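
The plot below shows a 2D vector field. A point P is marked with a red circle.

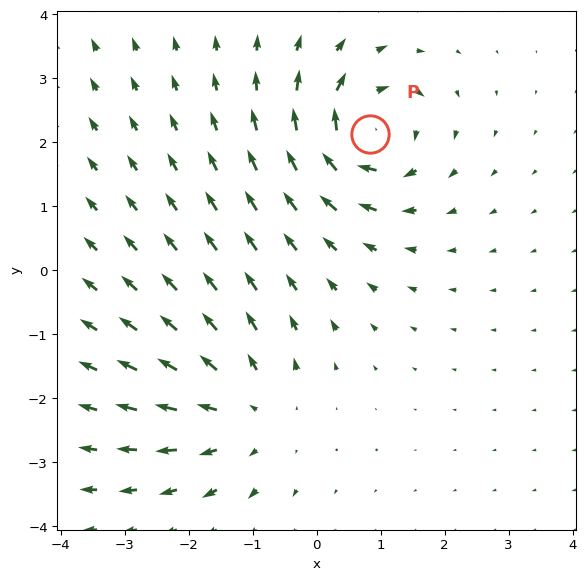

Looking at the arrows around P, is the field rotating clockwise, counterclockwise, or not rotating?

Near P at (0.8, 2.1) the arrows circulate clockwise. The curl (z-component) there is about -6; negative curl means clockwise rotation.

clockwise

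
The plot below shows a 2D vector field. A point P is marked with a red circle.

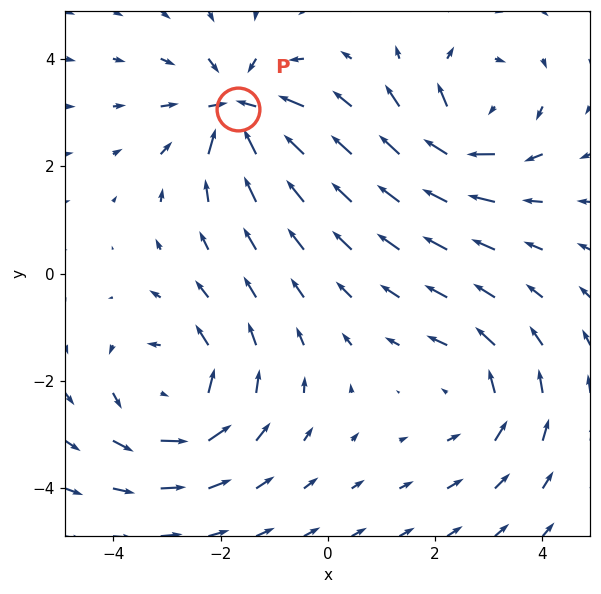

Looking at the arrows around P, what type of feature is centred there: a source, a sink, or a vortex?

sink

At P (-1.7, 3.1) the arrows converge inward. Divergence about -6, curl ≈0 — negative divergence with near-zero curl is a sink.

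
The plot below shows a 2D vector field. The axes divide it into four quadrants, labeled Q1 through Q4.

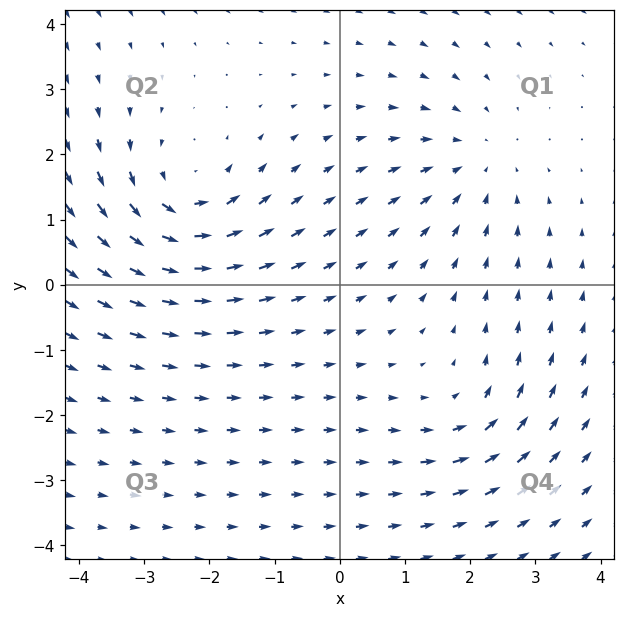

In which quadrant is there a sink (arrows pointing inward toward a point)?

Q1

The sink sits at approximately (2.1, 1.9), which lies in quadrant Q1. The divergence there is about -3, negative as expected for a sink.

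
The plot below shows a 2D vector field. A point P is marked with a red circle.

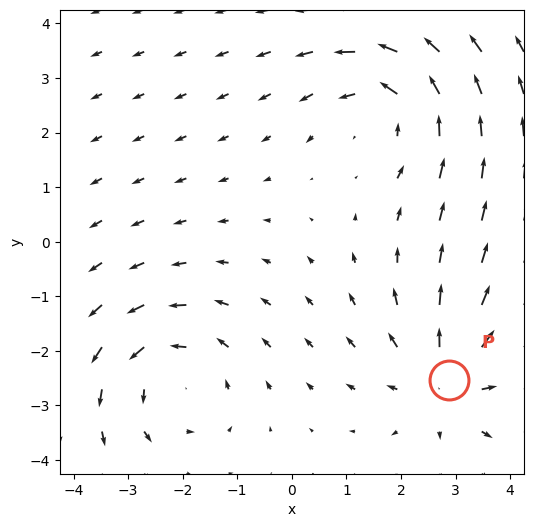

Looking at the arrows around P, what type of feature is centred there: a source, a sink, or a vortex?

source

At P (2.9, -2.5) the arrows spread outward. Divergence about +4, curl ≈0 — positive divergence with near-zero curl is a source.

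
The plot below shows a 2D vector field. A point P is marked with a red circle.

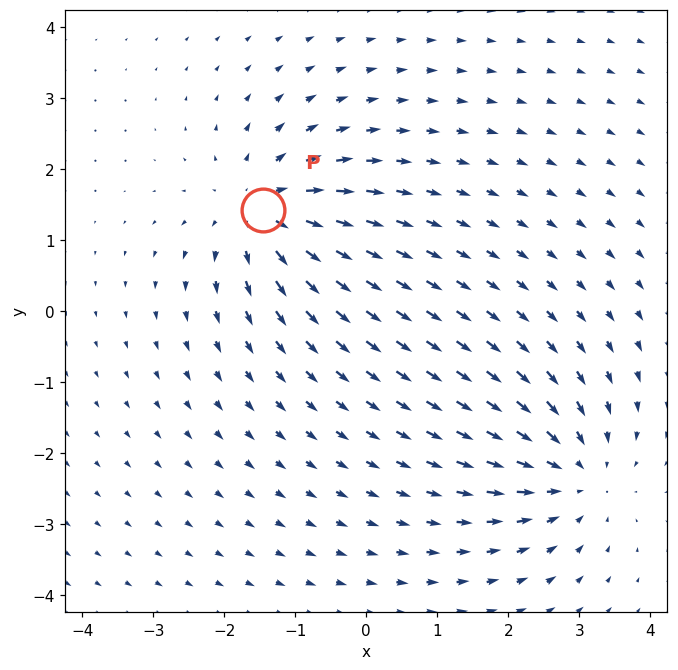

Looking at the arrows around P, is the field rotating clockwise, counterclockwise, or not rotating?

Near P at (-1.5, 1.4) the arrows show no circulation. The curl there is ≈0.

not rotating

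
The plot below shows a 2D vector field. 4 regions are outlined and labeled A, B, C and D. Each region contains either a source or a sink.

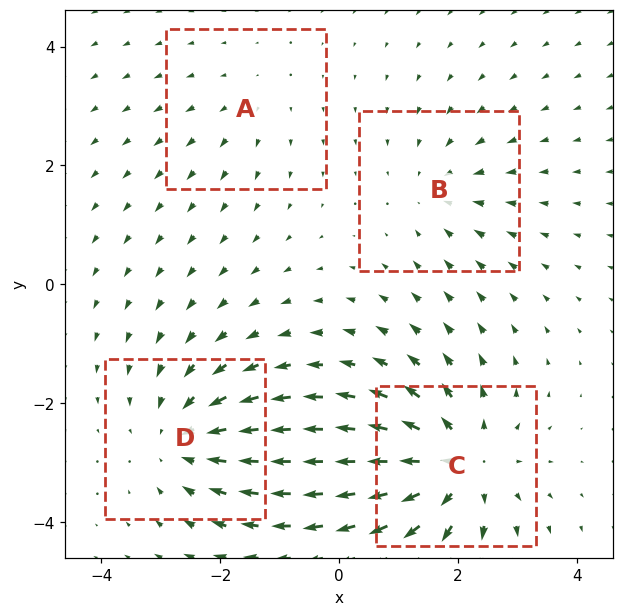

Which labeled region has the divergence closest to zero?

Divergence at each region's feature centre — A: about +2, B: about -3, C: about +6, D: about -5. Region A is closest to zero.

A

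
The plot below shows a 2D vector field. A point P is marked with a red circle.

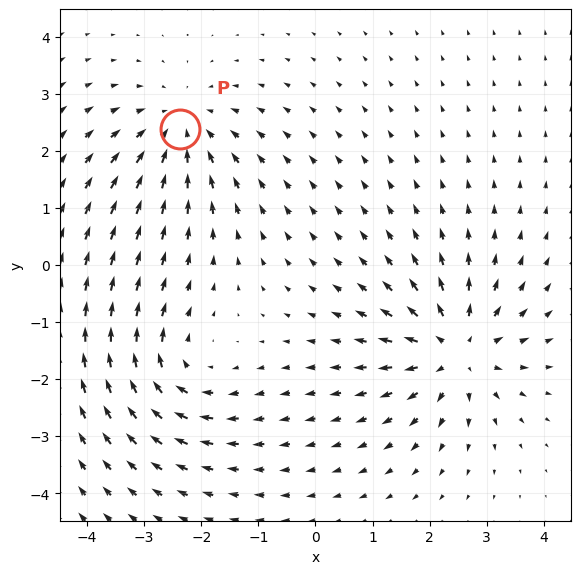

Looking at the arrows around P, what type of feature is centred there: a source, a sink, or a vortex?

sink

At P (-2.4, 2.4) the arrows converge inward. Divergence about -3, curl ≈0 — negative divergence with near-zero curl is a sink.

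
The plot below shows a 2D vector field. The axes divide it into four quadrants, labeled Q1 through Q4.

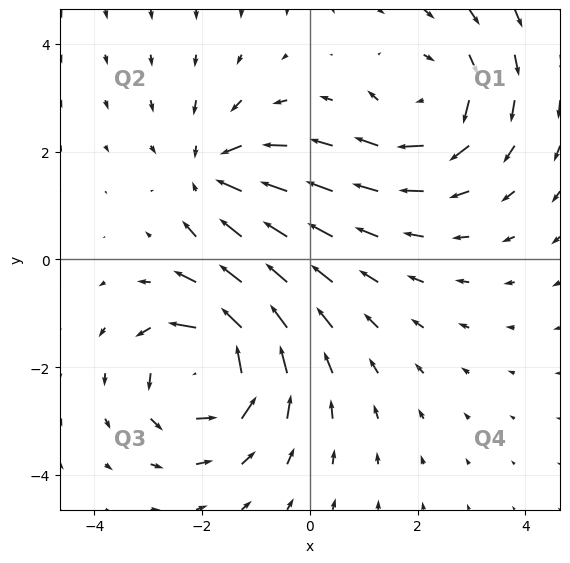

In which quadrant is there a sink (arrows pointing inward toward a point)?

The sink sits at approximately (-1.8, 1.6), which lies in quadrant Q2. The divergence there is about -3, negative as expected for a sink.

Q2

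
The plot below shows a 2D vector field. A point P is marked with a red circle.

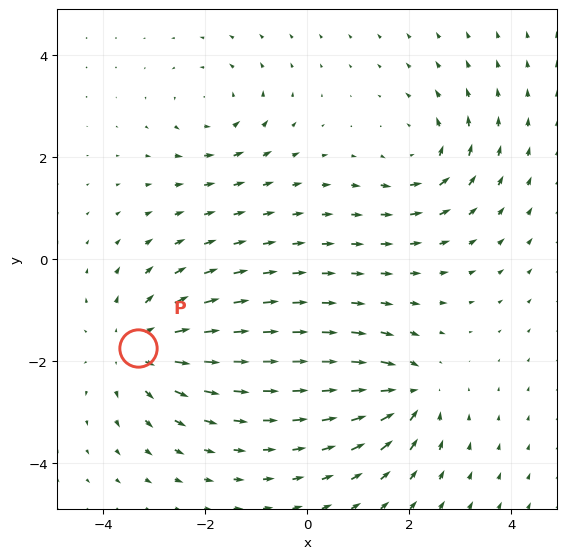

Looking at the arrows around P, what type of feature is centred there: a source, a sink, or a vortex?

source

At P (-3.3, -1.8) the arrows spread outward. Divergence about +4, curl ≈0 — positive divergence with near-zero curl is a source.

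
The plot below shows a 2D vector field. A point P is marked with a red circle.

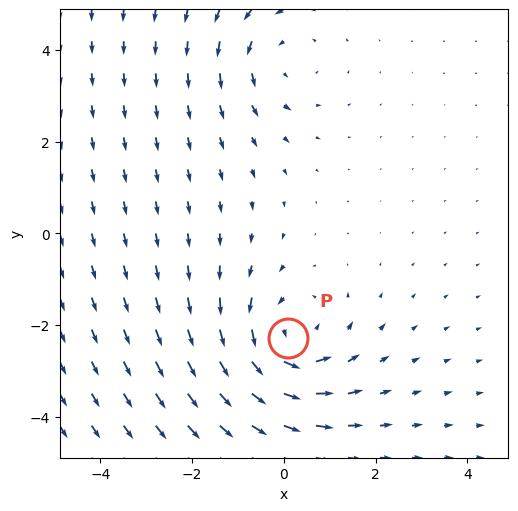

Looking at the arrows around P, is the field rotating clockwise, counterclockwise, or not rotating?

Near P at (0.1, -2.3) the arrows circulate counterclockwise. The curl (z-component) there is about +4; positive curl means counterclockwise rotation.

counterclockwise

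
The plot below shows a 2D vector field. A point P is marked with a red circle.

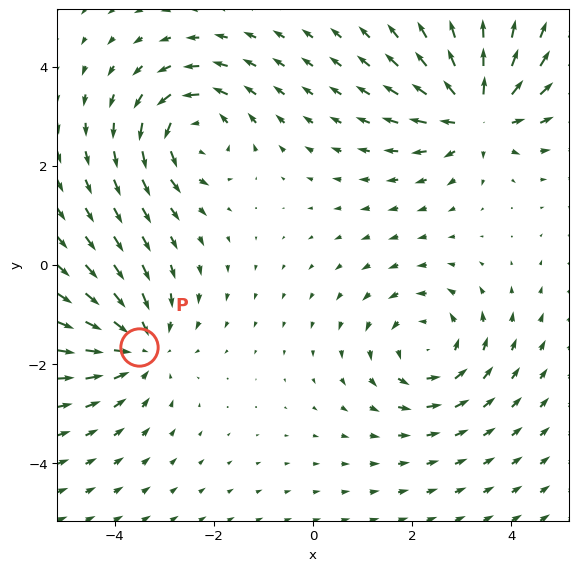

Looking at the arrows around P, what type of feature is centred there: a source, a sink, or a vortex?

sink

At P (-3.5, -1.7) the arrows converge inward. Divergence about -4, curl ≈0 — negative divergence with near-zero curl is a sink.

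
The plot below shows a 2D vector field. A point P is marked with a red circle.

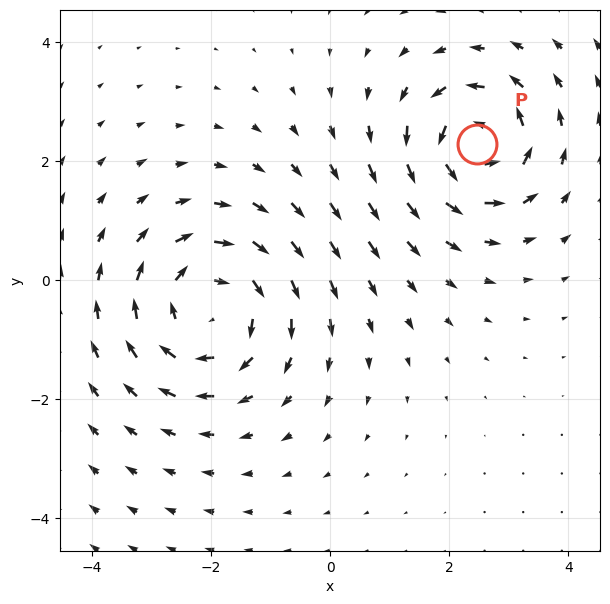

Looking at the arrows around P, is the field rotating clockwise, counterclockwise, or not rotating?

Near P at (2.5, 2.3) the arrows circulate counterclockwise. The curl (z-component) there is about +5; positive curl means counterclockwise rotation.

counterclockwise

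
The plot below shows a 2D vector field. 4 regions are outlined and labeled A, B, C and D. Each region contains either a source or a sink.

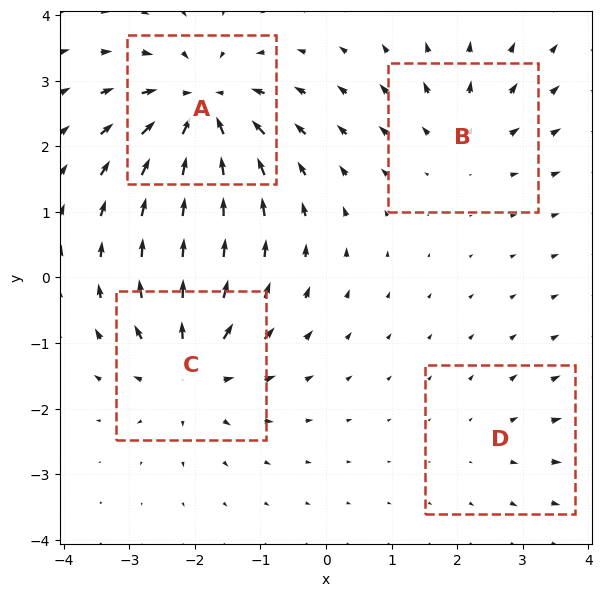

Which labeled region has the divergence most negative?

A

Divergence at each region's feature centre — A: about -8, B: about +4, C: about +6, D: about +2. Region A is most negative.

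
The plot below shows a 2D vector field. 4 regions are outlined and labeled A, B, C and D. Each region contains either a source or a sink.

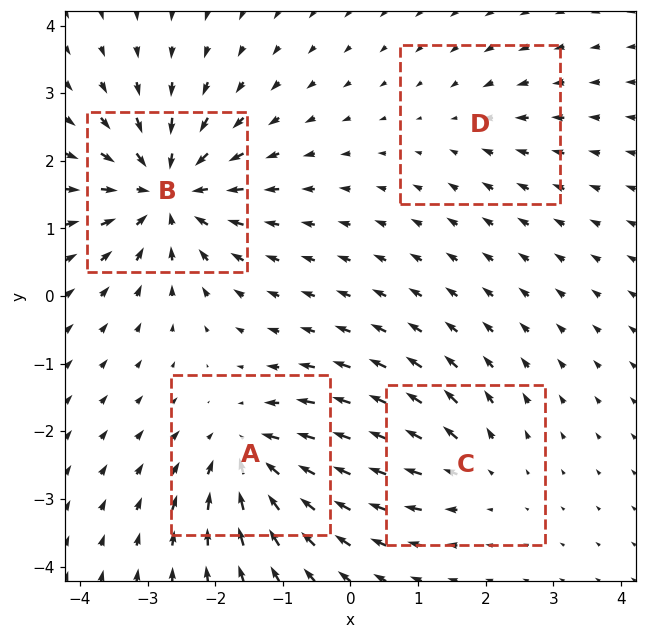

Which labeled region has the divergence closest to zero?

D

Divergence at each region's feature centre — A: about -6, B: about -8, C: about +4, D: about -2. Region D is closest to zero.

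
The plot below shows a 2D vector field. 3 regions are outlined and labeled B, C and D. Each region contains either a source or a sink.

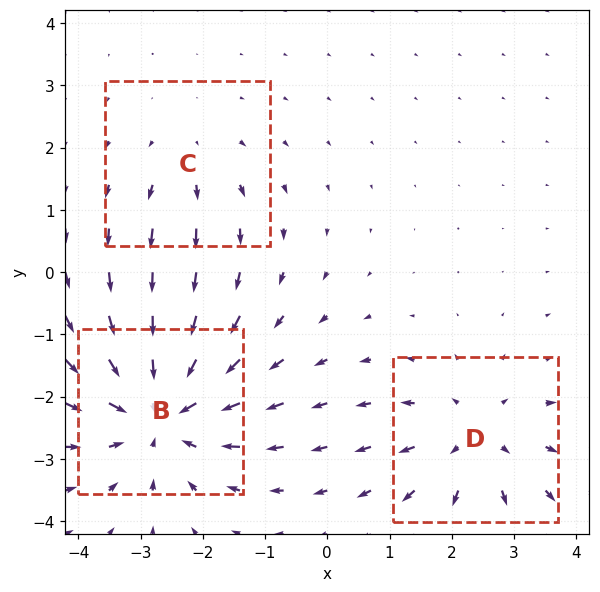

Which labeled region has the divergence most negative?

B

Divergence at each region's feature centre — B: about -4, C: about +2, D: about +3. Region B is most negative.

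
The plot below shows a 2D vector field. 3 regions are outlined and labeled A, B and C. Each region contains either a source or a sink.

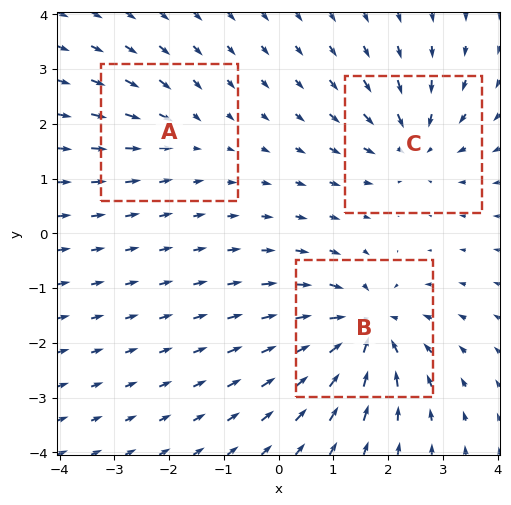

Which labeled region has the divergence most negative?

Divergence at each region's feature centre — A: about -2, B: about -6, C: about -4. Region B is most negative.

B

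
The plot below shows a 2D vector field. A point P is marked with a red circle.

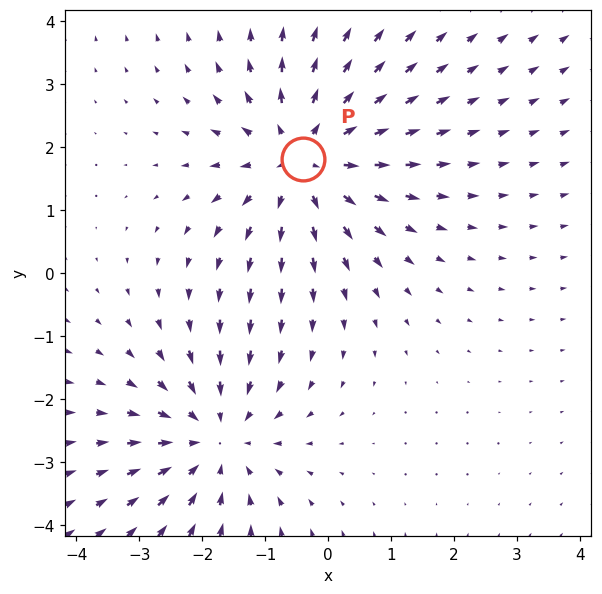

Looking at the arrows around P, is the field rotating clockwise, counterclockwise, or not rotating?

not rotating

Near P at (-0.4, 1.8) the arrows show no circulation. The curl there is ≈0.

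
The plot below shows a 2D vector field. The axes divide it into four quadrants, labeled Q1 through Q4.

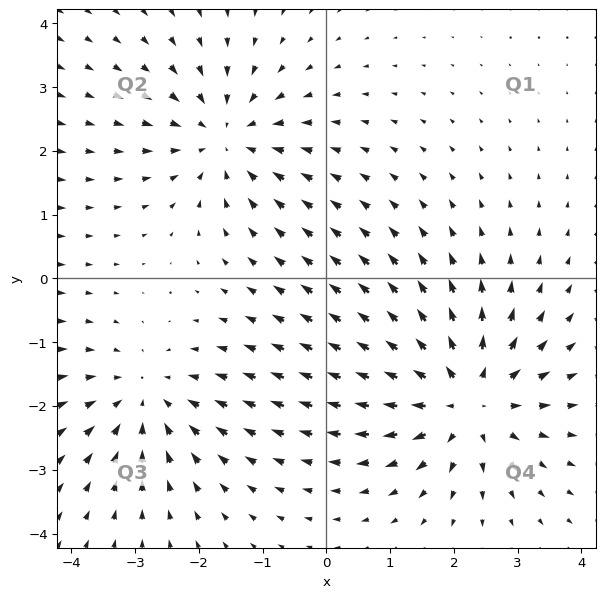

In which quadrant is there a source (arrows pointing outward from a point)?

The source sits at approximately (2.2, -1.9), which lies in quadrant Q4. The divergence there is about +4, positive as expected for a source.

Q4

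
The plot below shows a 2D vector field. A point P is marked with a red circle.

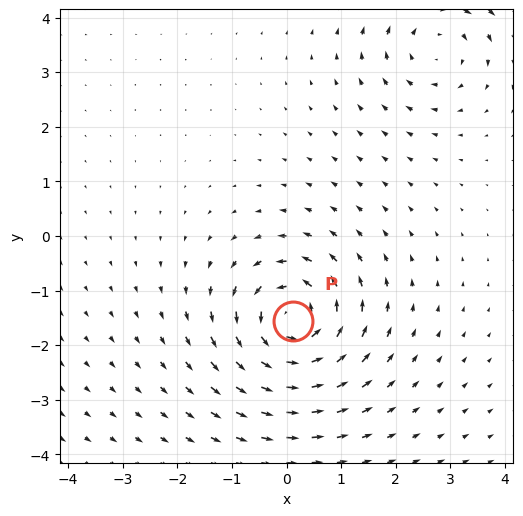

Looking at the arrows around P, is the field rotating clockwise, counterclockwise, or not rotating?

counterclockwise

Near P at (0.1, -1.5) the arrows circulate counterclockwise. The curl (z-component) there is about +5; positive curl means counterclockwise rotation.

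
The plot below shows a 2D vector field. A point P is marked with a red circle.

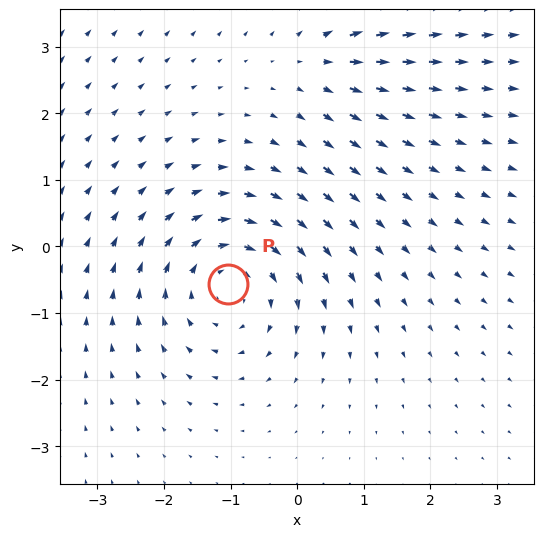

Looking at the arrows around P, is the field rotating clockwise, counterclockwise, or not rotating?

clockwise

Near P at (-1.0, -0.6) the arrows circulate clockwise. The curl (z-component) there is about -4; negative curl means clockwise rotation.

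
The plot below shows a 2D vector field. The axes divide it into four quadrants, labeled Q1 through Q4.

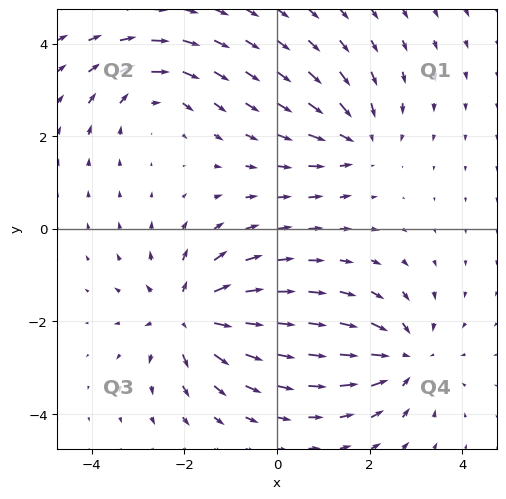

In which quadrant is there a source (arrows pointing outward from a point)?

Q3

The source sits at approximately (-1.9, -1.9), which lies in quadrant Q3. The divergence there is about +5, positive as expected for a source.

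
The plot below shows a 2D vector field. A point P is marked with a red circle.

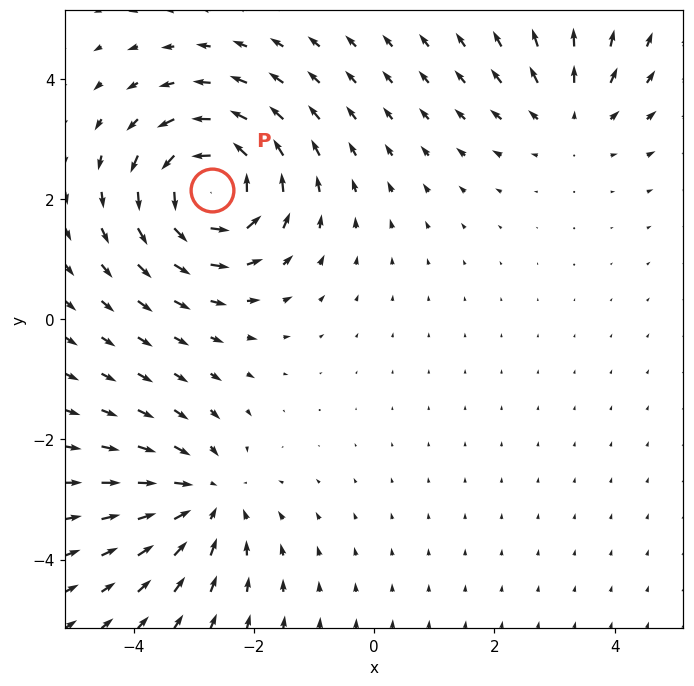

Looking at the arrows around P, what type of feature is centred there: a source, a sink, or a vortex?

At P (-2.7, 2.2) the arrows circulate counterclockwise. Divergence ≈0, curl about +6 — near-zero divergence with nonzero curl is a vortex.

vortex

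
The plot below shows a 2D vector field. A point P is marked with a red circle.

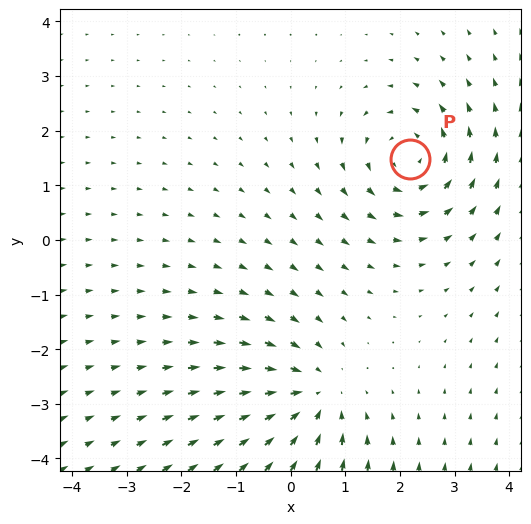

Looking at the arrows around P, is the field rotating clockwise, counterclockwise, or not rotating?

Near P at (2.2, 1.5) the arrows circulate counterclockwise. The curl (z-component) there is about +4; positive curl means counterclockwise rotation.

counterclockwise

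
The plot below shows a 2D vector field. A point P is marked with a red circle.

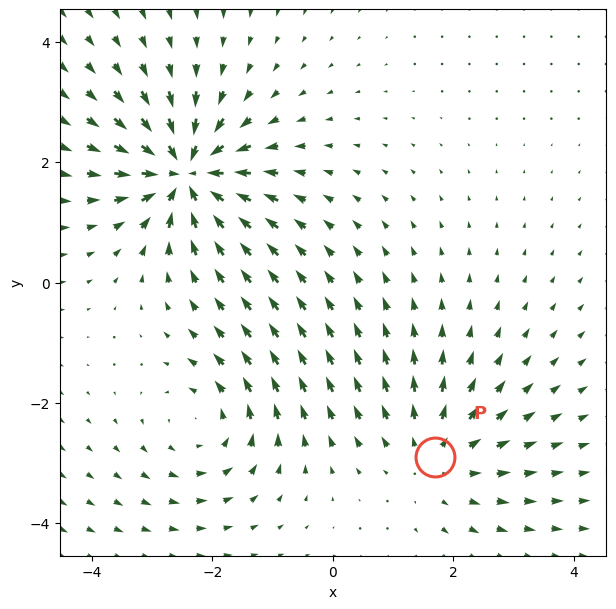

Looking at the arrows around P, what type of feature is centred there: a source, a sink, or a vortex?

source

At P (1.7, -2.9) the arrows spread outward. Divergence about +3, curl ≈0 — positive divergence with near-zero curl is a source.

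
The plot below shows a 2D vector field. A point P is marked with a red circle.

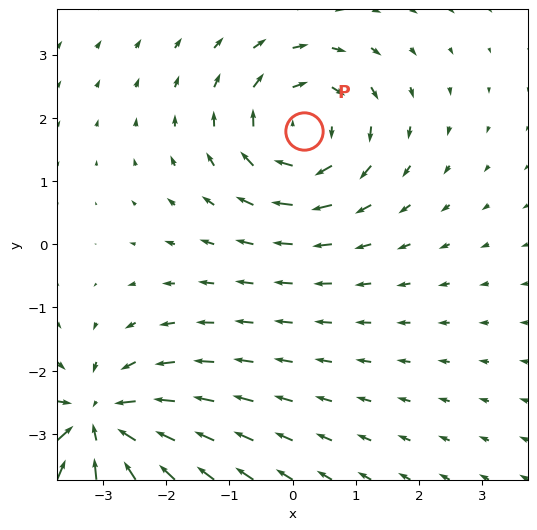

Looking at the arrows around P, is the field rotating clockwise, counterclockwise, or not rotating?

Near P at (0.2, 1.8) the arrows circulate clockwise. The curl (z-component) there is about -4; negative curl means clockwise rotation.

clockwise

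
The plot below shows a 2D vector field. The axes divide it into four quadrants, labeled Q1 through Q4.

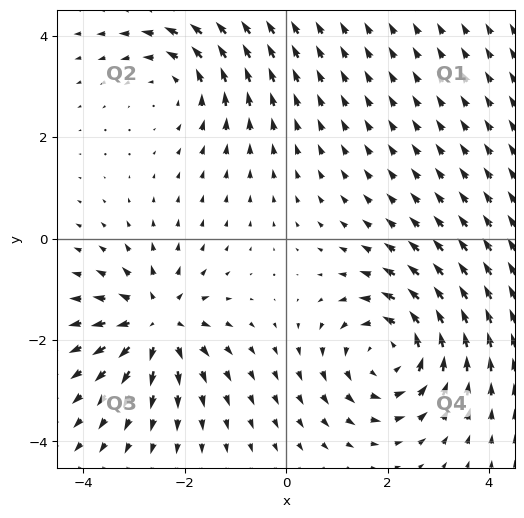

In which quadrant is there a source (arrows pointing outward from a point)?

The source sits at approximately (-2.6, -1.6), which lies in quadrant Q3. The divergence there is about +3, positive as expected for a source.

Q3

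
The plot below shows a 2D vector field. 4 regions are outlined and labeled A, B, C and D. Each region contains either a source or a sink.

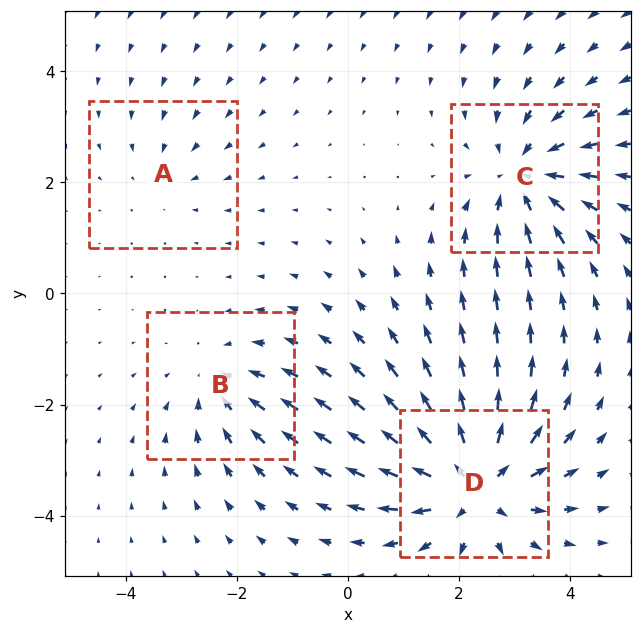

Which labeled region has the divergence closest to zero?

A

Divergence at each region's feature centre — A: about -2, B: about -3, C: about -5, D: about +6. Region A is closest to zero.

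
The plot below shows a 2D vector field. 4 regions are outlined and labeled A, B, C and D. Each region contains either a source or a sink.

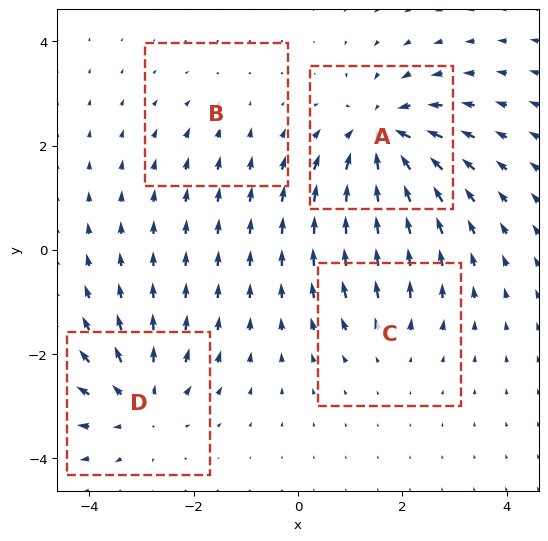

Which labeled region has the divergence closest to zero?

Divergence at each region's feature centre — A: about -7, B: about -2, C: about +3, D: about +5. Region B is closest to zero.

B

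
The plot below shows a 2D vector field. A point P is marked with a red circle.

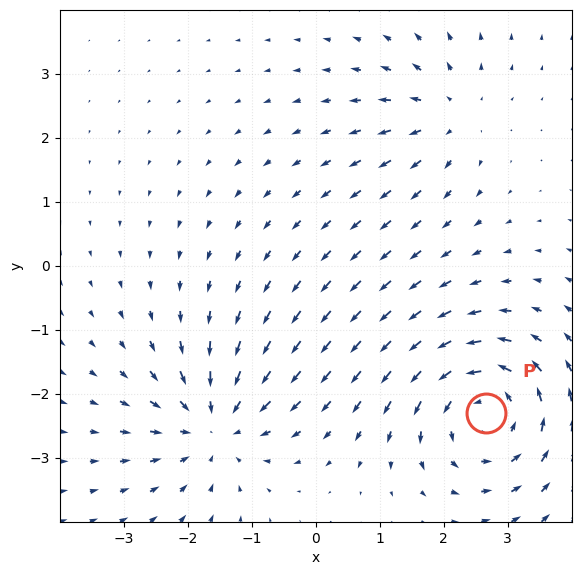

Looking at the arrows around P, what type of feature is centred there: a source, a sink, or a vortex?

vortex

At P (2.7, -2.3) the arrows circulate counterclockwise. Divergence ≈0, curl about +5 — near-zero divergence with nonzero curl is a vortex.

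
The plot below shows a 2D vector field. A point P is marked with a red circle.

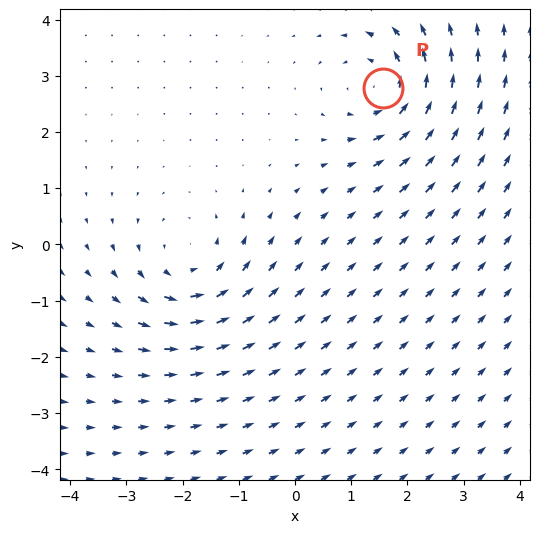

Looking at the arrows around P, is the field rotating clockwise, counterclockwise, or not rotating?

counterclockwise

Near P at (1.6, 2.8) the arrows circulate counterclockwise. The curl (z-component) there is about +5; positive curl means counterclockwise rotation.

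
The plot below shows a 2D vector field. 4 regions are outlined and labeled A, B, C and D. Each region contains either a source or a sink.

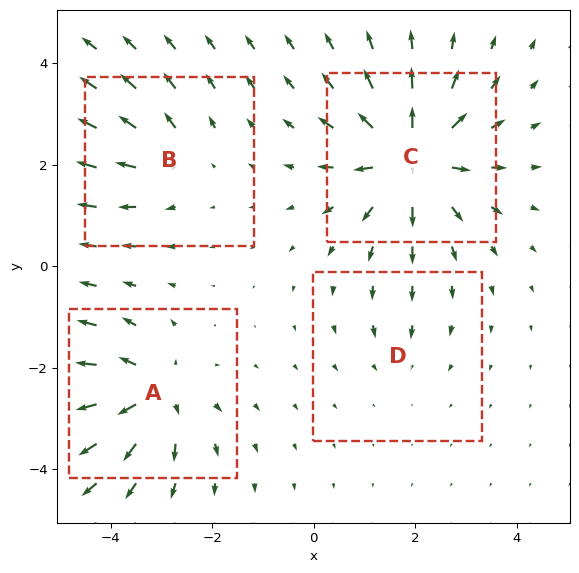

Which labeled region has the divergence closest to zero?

Divergence at each region's feature centre — A: about +6, B: about +4, C: about +8, D: about -2. Region D is closest to zero.

D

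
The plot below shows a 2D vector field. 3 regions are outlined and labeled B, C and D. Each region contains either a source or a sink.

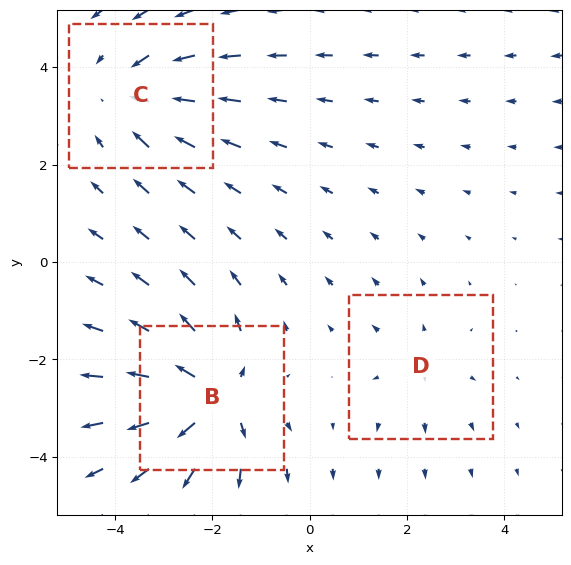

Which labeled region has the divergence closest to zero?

D

Divergence at each region's feature centre — B: about +6, C: about -4, D: about +2. Region D is closest to zero.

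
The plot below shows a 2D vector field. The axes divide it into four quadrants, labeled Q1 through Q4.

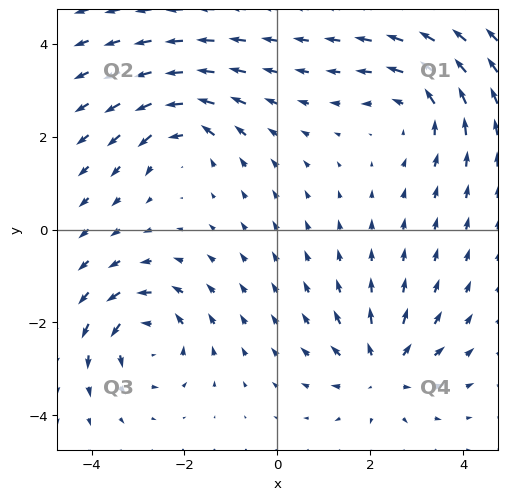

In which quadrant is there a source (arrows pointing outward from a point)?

The source sits at approximately (2.3, -3.0), which lies in quadrant Q4. The divergence there is about +6, positive as expected for a source.

Q4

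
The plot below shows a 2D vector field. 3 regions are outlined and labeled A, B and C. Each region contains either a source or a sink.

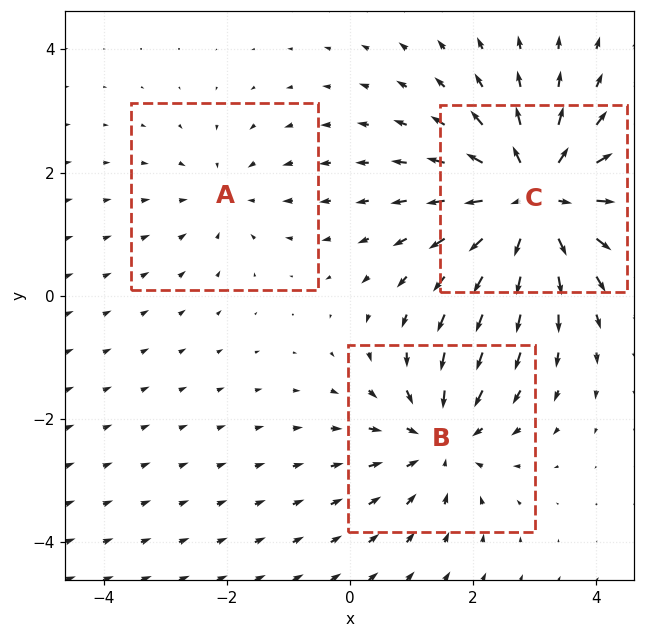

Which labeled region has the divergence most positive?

C

Divergence at each region's feature centre — A: about -2, B: about -3, C: about +5. Region C is most positive.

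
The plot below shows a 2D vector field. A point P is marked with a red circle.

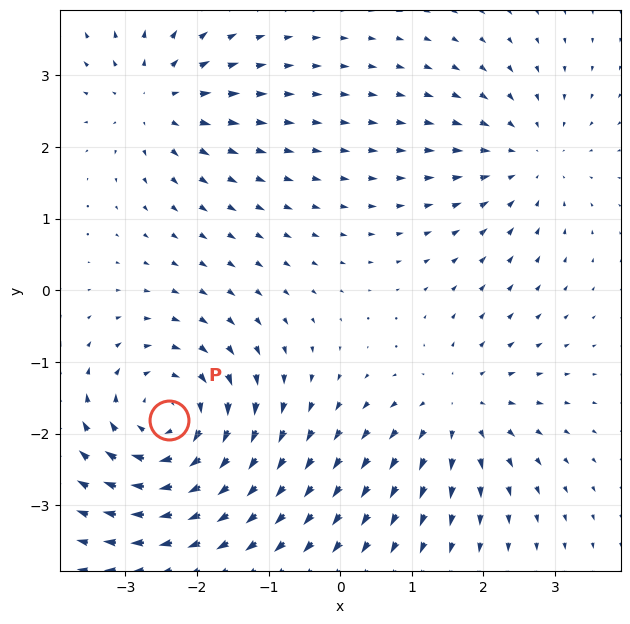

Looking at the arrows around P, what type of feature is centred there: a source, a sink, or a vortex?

At P (-2.4, -1.8) the arrows circulate clockwise. Divergence ≈0, curl about -5 — near-zero divergence with nonzero curl is a vortex.

vortex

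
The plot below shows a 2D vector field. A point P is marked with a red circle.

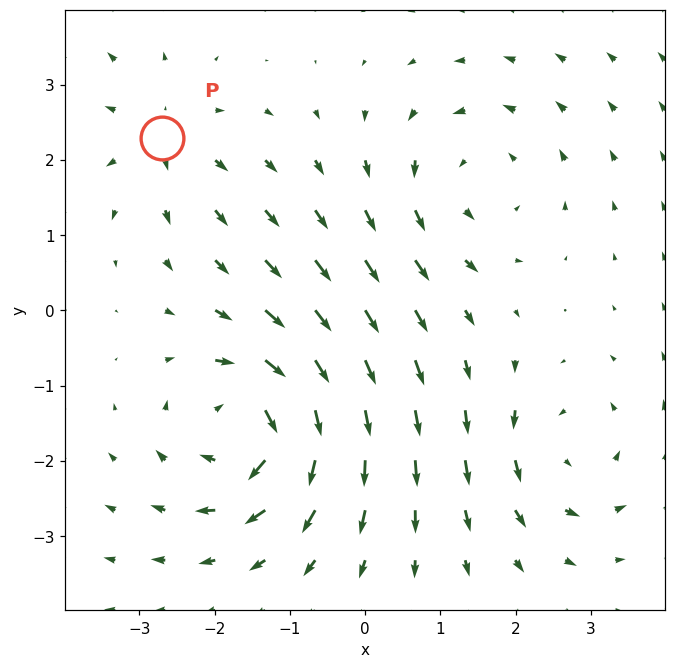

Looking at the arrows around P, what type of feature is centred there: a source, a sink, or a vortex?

At P (-2.7, 2.3) the arrows spread outward. Divergence about +3, curl ≈0 — positive divergence with near-zero curl is a source.

source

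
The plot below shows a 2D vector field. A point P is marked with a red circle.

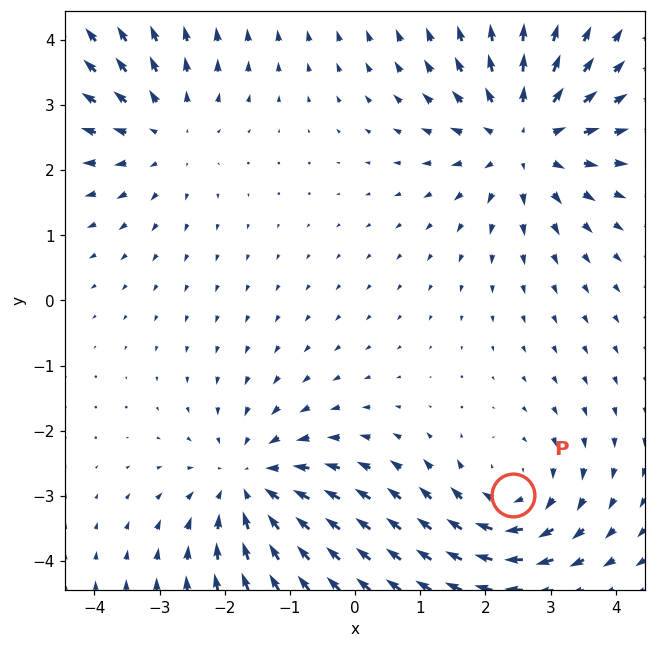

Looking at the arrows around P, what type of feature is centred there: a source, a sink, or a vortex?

At P (2.4, -3.0) the arrows circulate clockwise. Divergence ≈0, curl about -4 — near-zero divergence with nonzero curl is a vortex.

vortex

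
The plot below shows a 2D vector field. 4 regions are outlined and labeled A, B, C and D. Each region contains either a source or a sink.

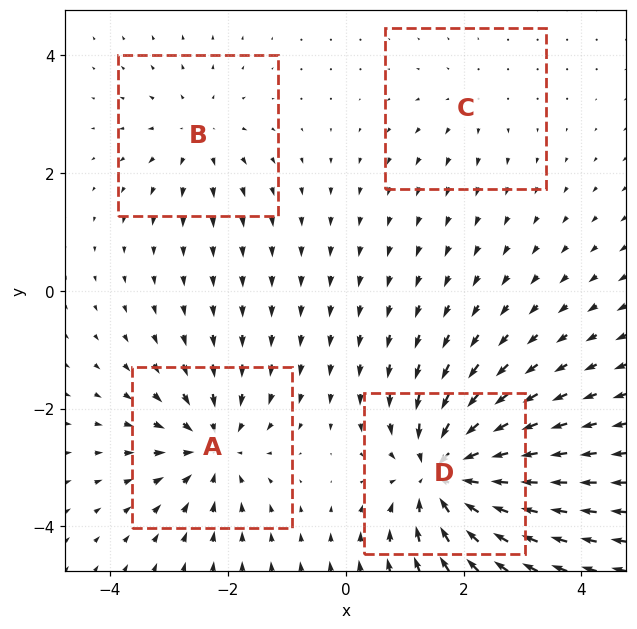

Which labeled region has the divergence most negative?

Divergence at each region's feature centre — A: about -6, B: about +4, C: about +2, D: about -9. Region D is most negative.

D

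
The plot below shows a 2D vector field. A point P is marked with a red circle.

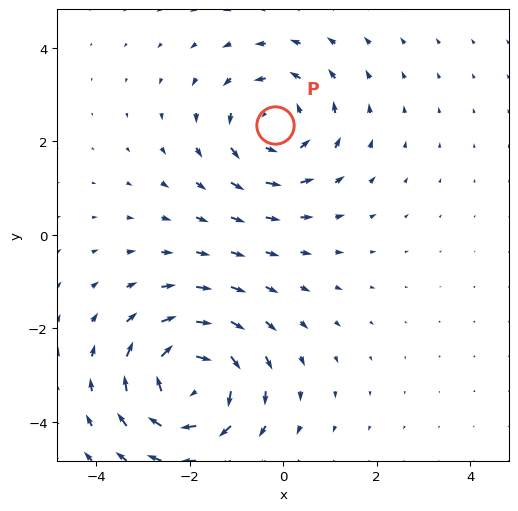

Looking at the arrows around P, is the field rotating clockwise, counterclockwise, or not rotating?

Near P at (-0.2, 2.3) the arrows circulate counterclockwise. The curl (z-component) there is about +3; positive curl means counterclockwise rotation.

counterclockwise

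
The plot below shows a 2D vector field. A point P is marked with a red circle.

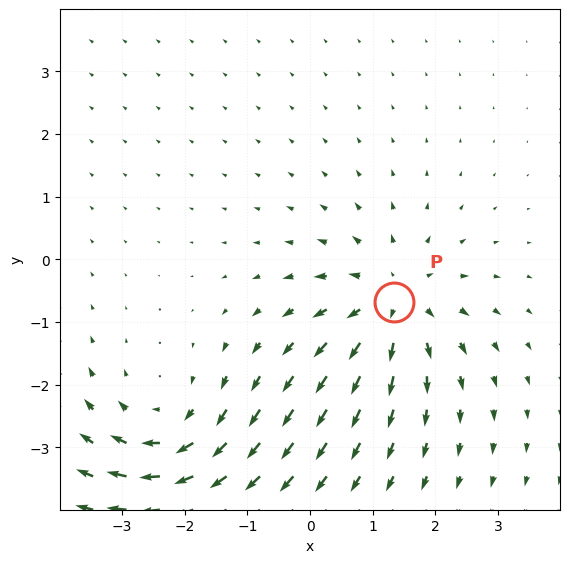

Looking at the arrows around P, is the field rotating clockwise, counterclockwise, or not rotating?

not rotating

Near P at (1.3, -0.7) the arrows show no circulation. The curl there is ≈0.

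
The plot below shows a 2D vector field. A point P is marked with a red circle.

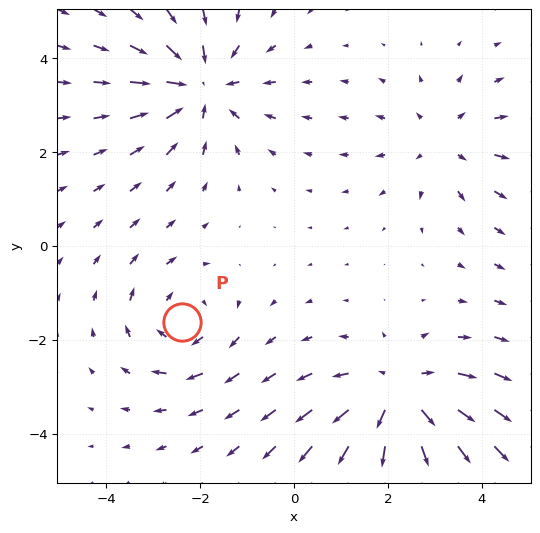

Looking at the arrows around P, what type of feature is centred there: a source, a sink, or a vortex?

vortex

At P (-2.4, -1.6) the arrows circulate clockwise. Divergence ≈0, curl about -3 — near-zero divergence with nonzero curl is a vortex.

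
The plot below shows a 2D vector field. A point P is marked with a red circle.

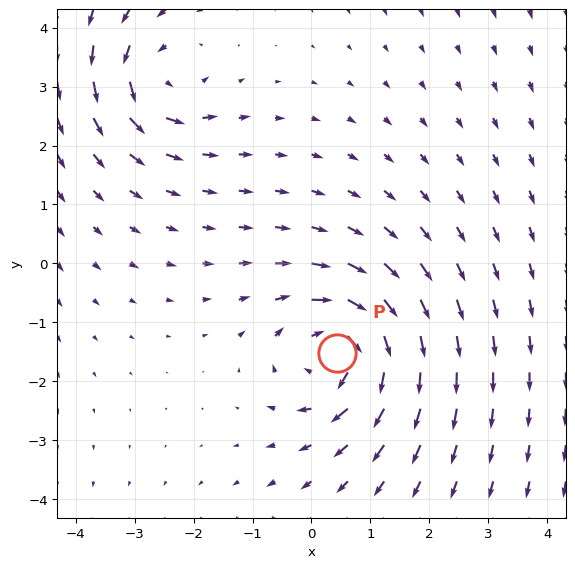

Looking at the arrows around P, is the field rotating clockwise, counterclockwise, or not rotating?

clockwise

Near P at (0.4, -1.5) the arrows circulate clockwise. The curl (z-component) there is about -5; negative curl means clockwise rotation.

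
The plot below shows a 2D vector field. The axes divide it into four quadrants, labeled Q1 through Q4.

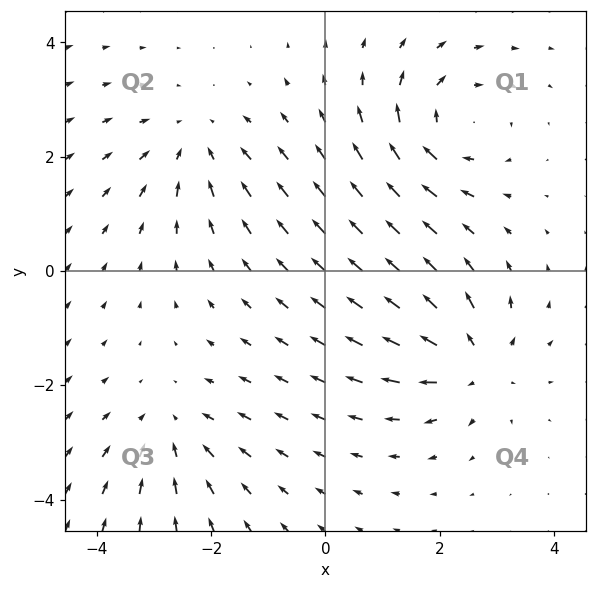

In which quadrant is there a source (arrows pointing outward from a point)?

The source sits at approximately (2.6, -1.6), which lies in quadrant Q4. The divergence there is about +5, positive as expected for a source.

Q4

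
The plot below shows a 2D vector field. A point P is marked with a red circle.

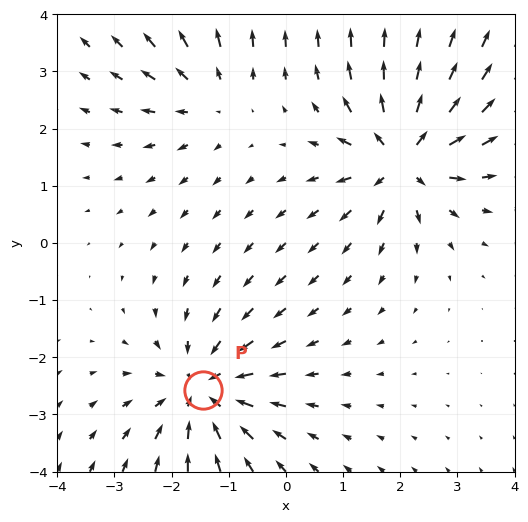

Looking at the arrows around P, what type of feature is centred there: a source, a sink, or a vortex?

sink

At P (-1.5, -2.6) the arrows converge inward. Divergence about -4, curl ≈0 — negative divergence with near-zero curl is a sink.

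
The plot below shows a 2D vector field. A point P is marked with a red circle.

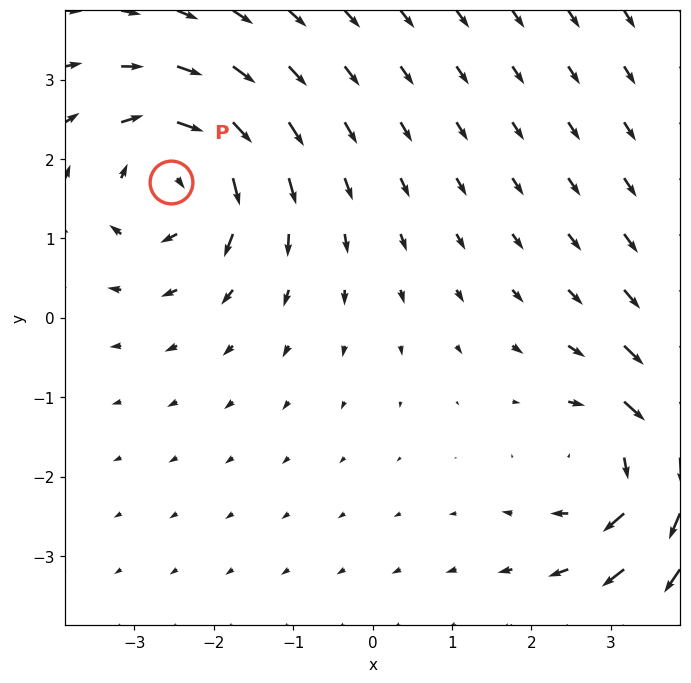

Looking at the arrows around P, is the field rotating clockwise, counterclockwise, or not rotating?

clockwise

Near P at (-2.5, 1.7) the arrows circulate clockwise. The curl (z-component) there is about -4; negative curl means clockwise rotation.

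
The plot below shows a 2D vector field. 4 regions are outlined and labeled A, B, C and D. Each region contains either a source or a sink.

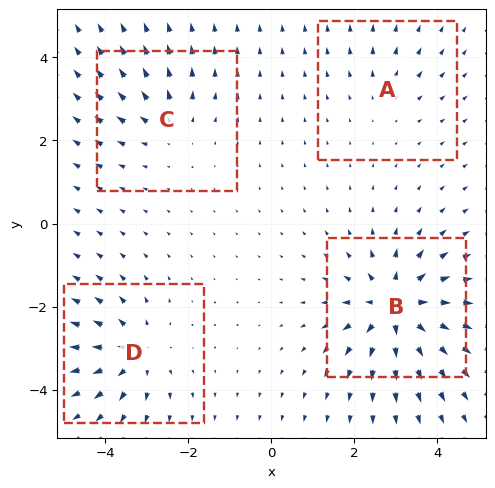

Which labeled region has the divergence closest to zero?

A

Divergence at each region's feature centre — A: about +2, B: about +8, C: about +4, D: about +6. Region A is closest to zero.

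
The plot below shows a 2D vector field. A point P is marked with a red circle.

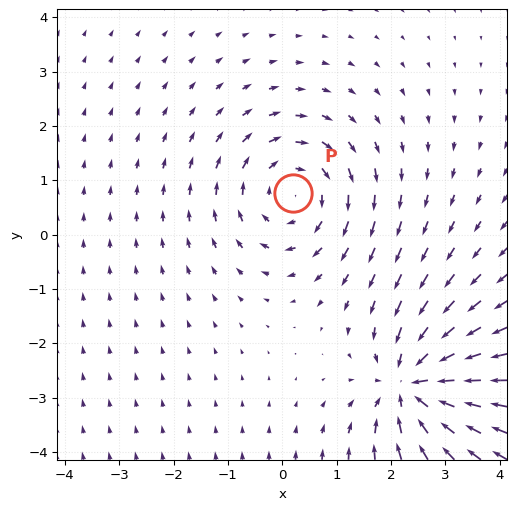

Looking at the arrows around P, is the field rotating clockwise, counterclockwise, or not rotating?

clockwise

Near P at (0.2, 0.8) the arrows circulate clockwise. The curl (z-component) there is about -3; negative curl means clockwise rotation.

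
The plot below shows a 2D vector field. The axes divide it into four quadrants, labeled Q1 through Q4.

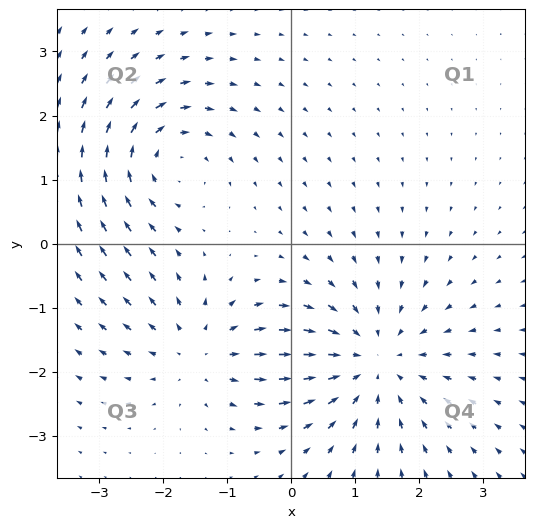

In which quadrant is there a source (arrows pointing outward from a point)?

The source sits at approximately (-1.4, -1.7), which lies in quadrant Q3. The divergence there is about +3, positive as expected for a source.

Q3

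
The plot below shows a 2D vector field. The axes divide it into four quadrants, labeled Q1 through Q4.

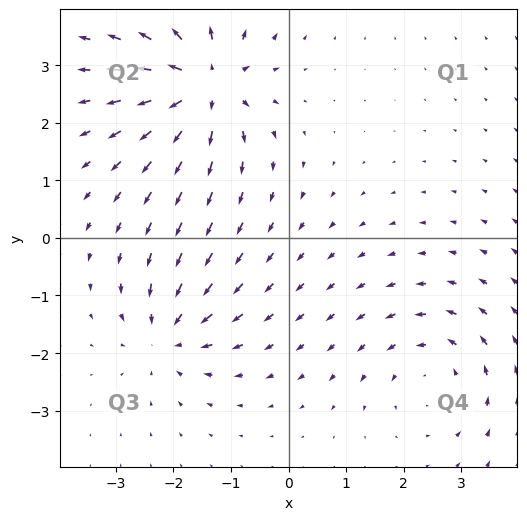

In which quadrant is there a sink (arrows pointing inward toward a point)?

Q3

The sink sits at approximately (-2.1, -1.7), which lies in quadrant Q3. The divergence there is about -4, negative as expected for a sink.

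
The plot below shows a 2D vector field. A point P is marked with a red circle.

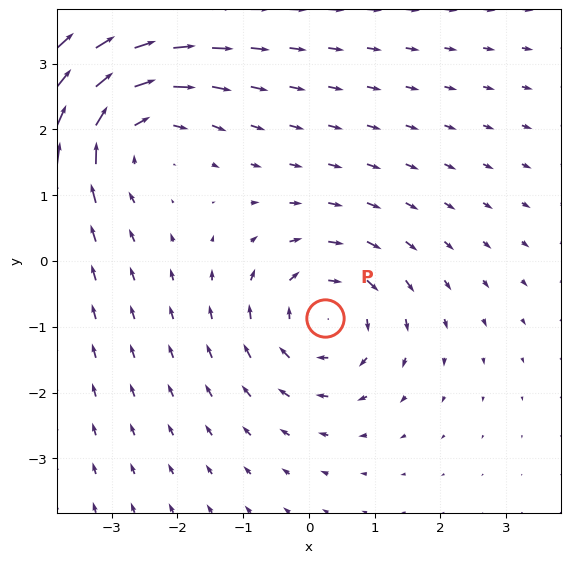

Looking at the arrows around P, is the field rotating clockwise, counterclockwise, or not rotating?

clockwise

Near P at (0.2, -0.9) the arrows circulate clockwise. The curl (z-component) there is about -4; negative curl means clockwise rotation.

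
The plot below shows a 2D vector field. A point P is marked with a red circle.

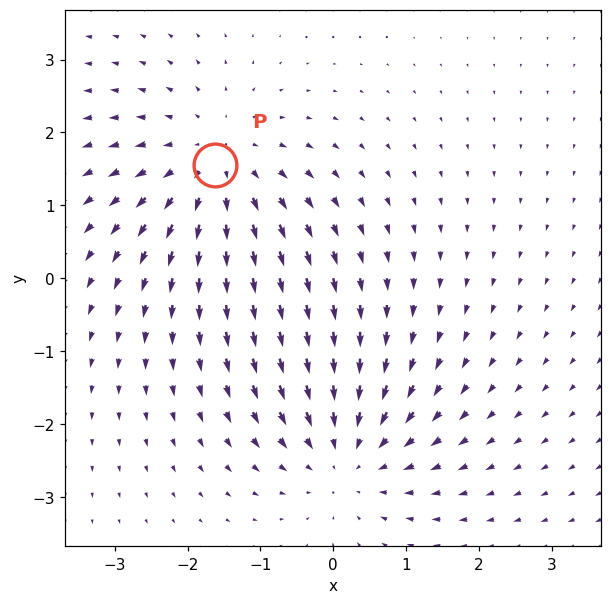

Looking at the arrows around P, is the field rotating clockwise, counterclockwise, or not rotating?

not rotating

Near P at (-1.6, 1.6) the arrows show no circulation. The curl there is ≈0.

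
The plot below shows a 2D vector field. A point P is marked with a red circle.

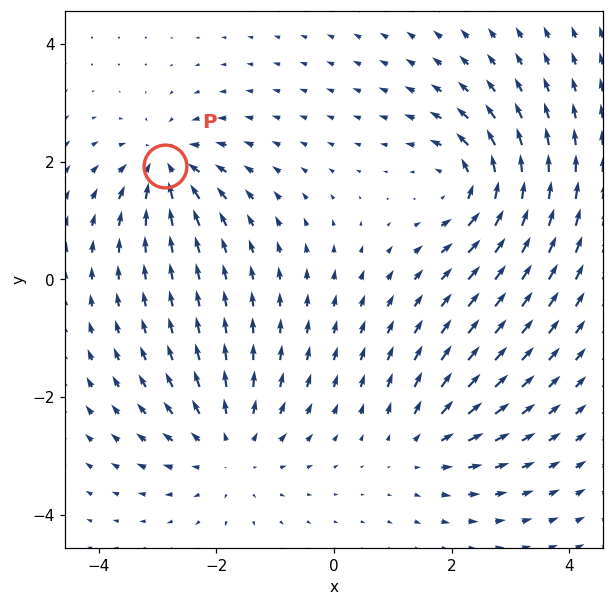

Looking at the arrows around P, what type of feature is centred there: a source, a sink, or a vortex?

At P (-2.9, 1.9) the arrows converge inward. Divergence about -6, curl ≈0 — negative divergence with near-zero curl is a sink.

sink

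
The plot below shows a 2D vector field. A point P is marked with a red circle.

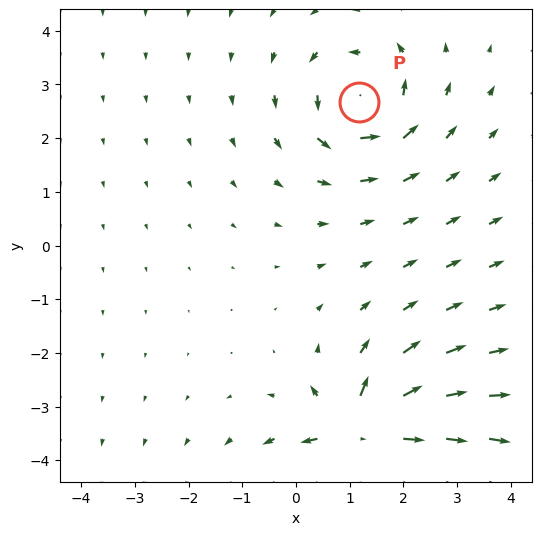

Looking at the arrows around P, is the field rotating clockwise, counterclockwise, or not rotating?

Near P at (1.2, 2.7) the arrows circulate counterclockwise. The curl (z-component) there is about +4; positive curl means counterclockwise rotation.

counterclockwise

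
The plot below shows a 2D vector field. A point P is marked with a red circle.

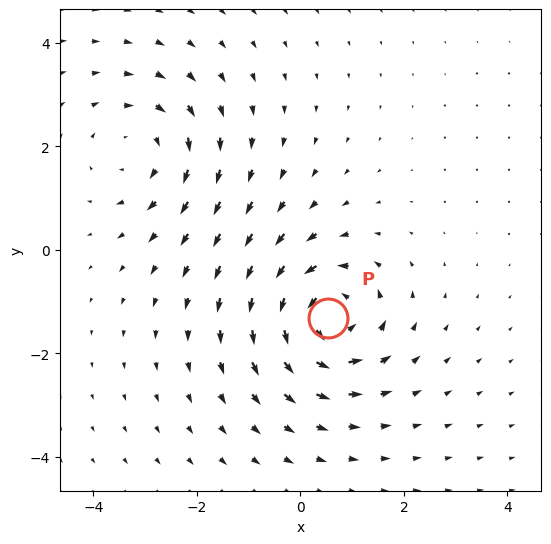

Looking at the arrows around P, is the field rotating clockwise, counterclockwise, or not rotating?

counterclockwise

Near P at (0.5, -1.3) the arrows circulate counterclockwise. The curl (z-component) there is about +4; positive curl means counterclockwise rotation.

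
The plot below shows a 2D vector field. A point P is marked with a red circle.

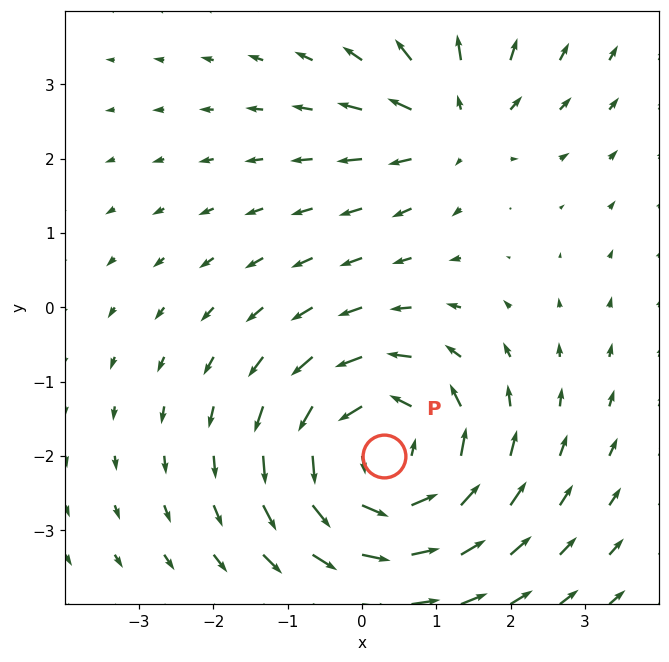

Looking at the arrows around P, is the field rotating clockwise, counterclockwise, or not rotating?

Near P at (0.3, -2.0) the arrows circulate counterclockwise. The curl (z-component) there is about +4; positive curl means counterclockwise rotation.

counterclockwise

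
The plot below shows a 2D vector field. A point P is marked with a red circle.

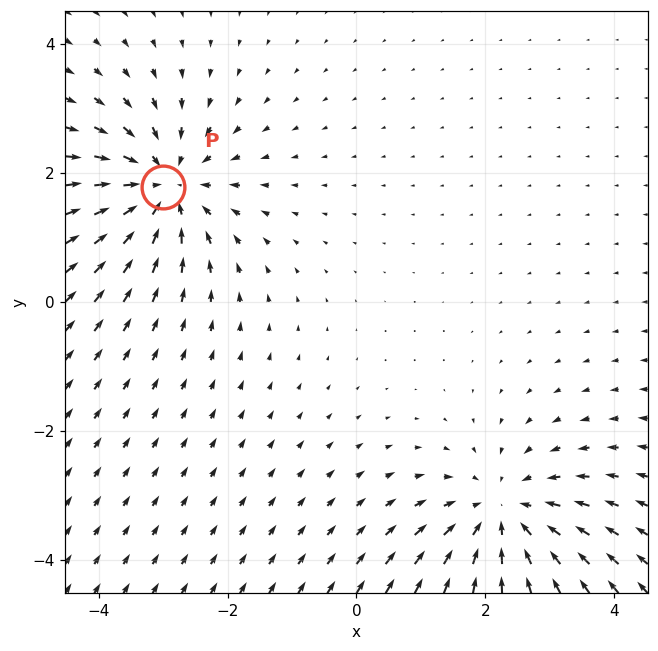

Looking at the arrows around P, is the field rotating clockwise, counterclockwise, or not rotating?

not rotating

Near P at (-3.0, 1.8) the arrows show no circulation. The curl there is ≈0.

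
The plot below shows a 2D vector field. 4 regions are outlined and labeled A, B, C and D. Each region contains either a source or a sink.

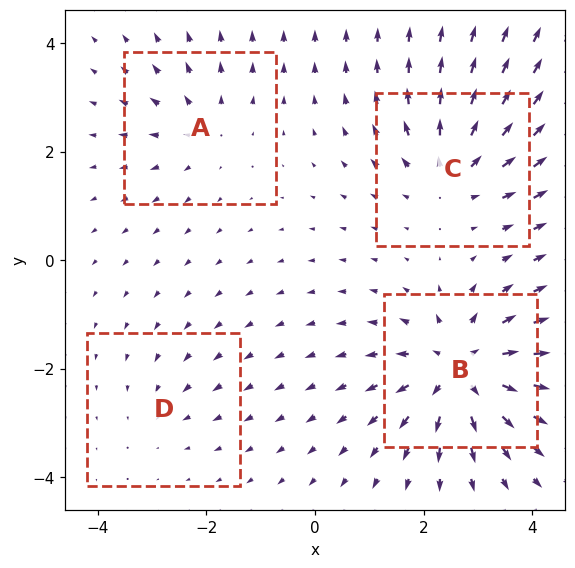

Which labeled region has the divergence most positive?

Divergence at each region's feature centre — A: about +3, B: about +7, C: about +5, D: about -2. Region B is most positive.

B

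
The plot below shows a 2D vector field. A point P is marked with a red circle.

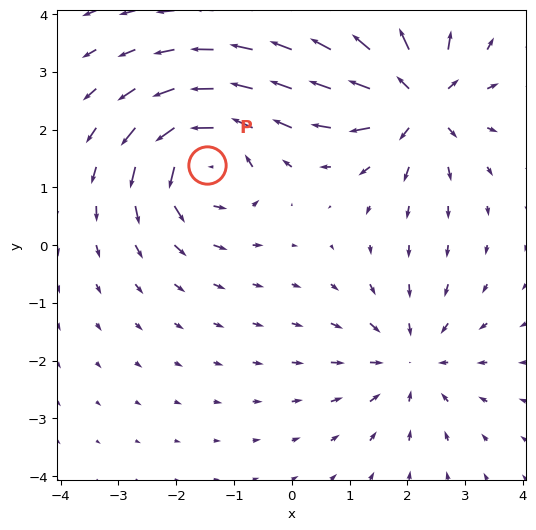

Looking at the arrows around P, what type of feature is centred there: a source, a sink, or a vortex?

vortex

At P (-1.5, 1.4) the arrows circulate counterclockwise. Divergence ≈0, curl about +6 — near-zero divergence with nonzero curl is a vortex.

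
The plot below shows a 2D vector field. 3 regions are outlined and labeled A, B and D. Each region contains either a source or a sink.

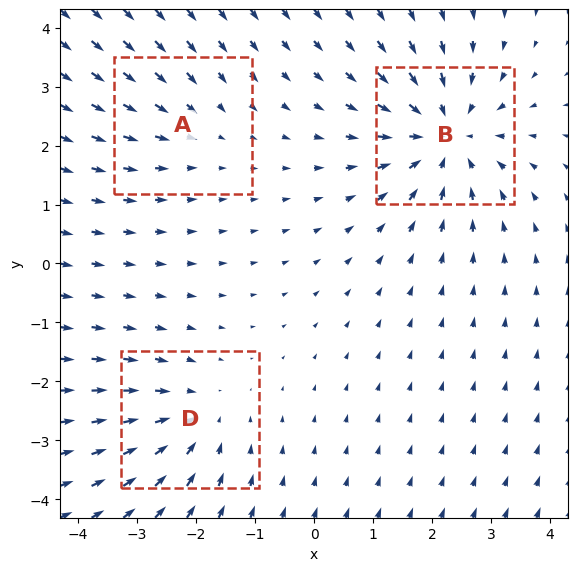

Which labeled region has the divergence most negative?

Divergence at each region's feature centre — A: about -2, B: about -4, D: about -3. Region B is most negative.

B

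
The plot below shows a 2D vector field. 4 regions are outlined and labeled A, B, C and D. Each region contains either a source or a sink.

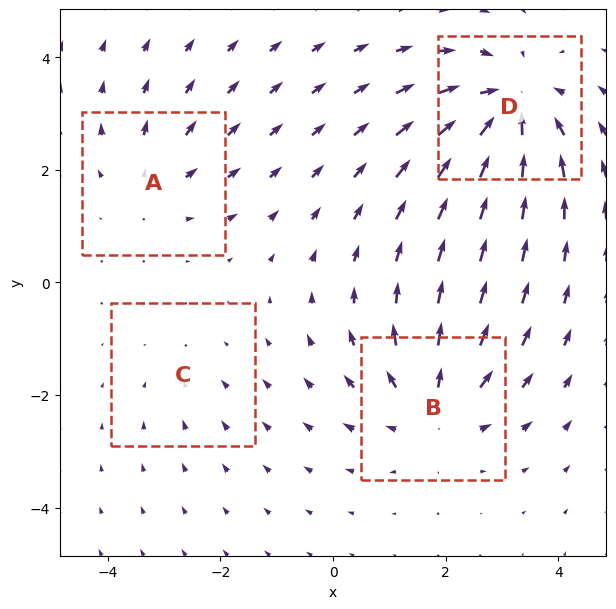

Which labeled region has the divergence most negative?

D

Divergence at each region's feature centre — A: about +3, B: about +5, C: about -2, D: about -6. Region D is most negative.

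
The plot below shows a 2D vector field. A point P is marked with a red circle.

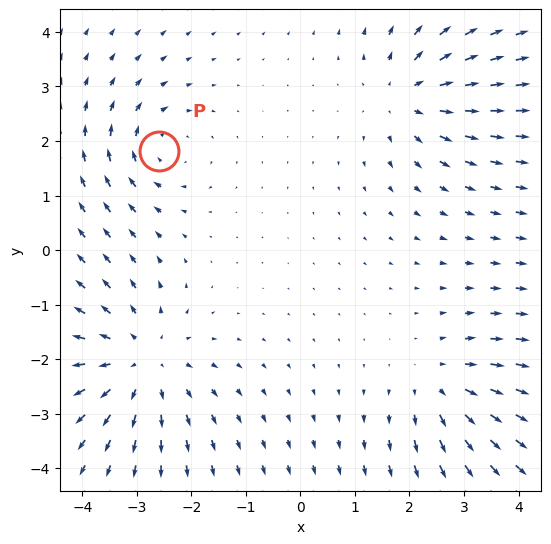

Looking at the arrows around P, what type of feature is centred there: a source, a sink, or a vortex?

vortex

At P (-2.6, 1.8) the arrows circulate clockwise. Divergence ≈0, curl about -4 — near-zero divergence with nonzero curl is a vortex.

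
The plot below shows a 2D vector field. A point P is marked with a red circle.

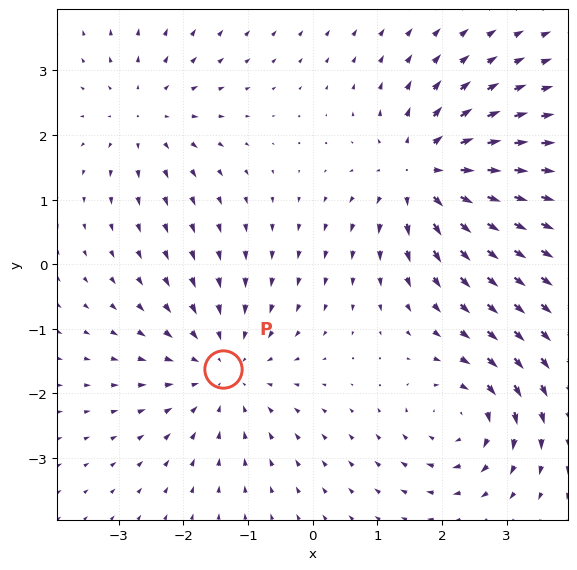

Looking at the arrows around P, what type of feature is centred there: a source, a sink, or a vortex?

At P (-1.4, -1.6) the arrows converge inward. Divergence about -4, curl ≈0 — negative divergence with near-zero curl is a sink.

sink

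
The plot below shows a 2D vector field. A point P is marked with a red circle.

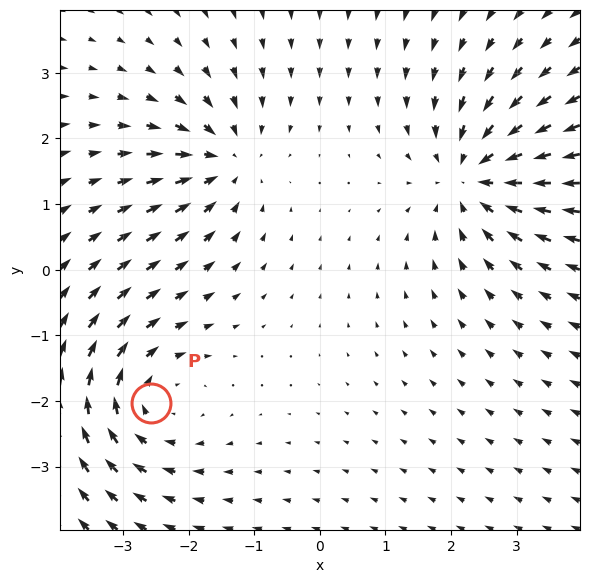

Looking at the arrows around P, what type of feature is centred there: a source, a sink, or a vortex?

vortex

At P (-2.6, -2.0) the arrows circulate clockwise. Divergence ≈0, curl about -4 — near-zero divergence with nonzero curl is a vortex.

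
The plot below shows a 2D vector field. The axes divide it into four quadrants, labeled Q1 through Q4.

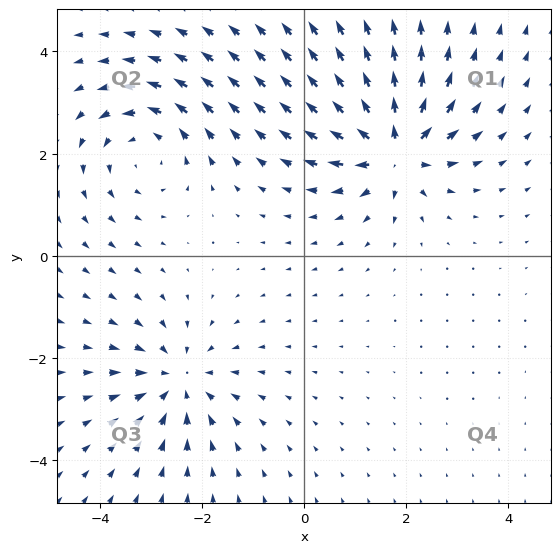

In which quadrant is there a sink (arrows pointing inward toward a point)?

The sink sits at approximately (-2.5, -2.5), which lies in quadrant Q3. The divergence there is about -4, negative as expected for a sink.

Q3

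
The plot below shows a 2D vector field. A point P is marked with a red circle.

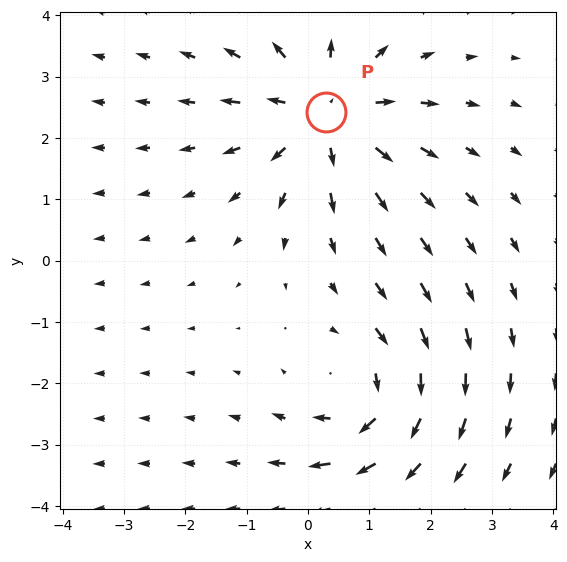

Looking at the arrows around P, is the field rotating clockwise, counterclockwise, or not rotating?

Near P at (0.3, 2.4) the arrows show no circulation. The curl there is ≈0.

not rotating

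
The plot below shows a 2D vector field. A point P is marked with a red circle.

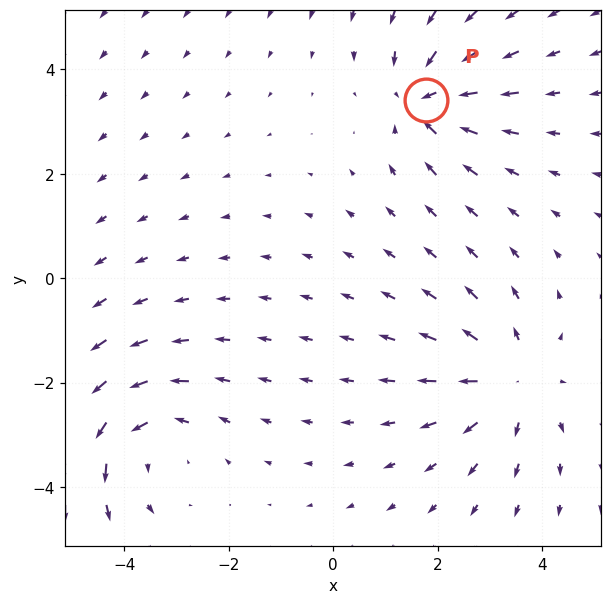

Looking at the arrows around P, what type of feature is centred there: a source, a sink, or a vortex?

At P (1.8, 3.4) the arrows converge inward. Divergence about -4, curl ≈0 — negative divergence with near-zero curl is a sink.

sink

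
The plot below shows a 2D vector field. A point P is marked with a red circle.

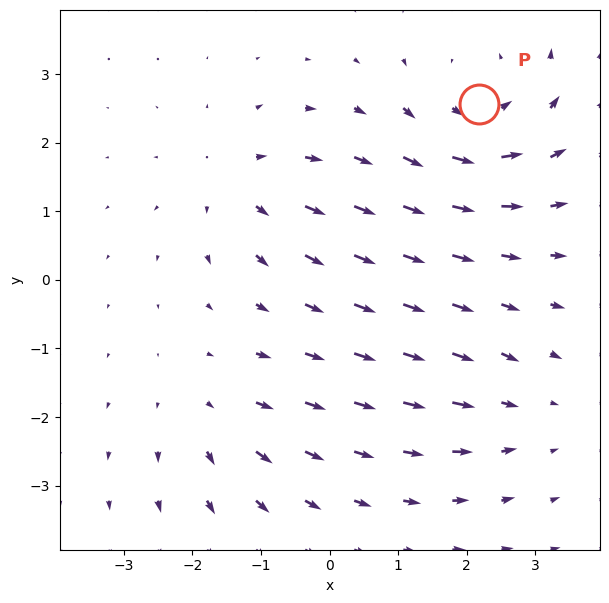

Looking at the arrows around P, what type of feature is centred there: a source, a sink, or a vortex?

vortex

At P (2.2, 2.6) the arrows circulate counterclockwise. Divergence ≈0, curl about +5 — near-zero divergence with nonzero curl is a vortex.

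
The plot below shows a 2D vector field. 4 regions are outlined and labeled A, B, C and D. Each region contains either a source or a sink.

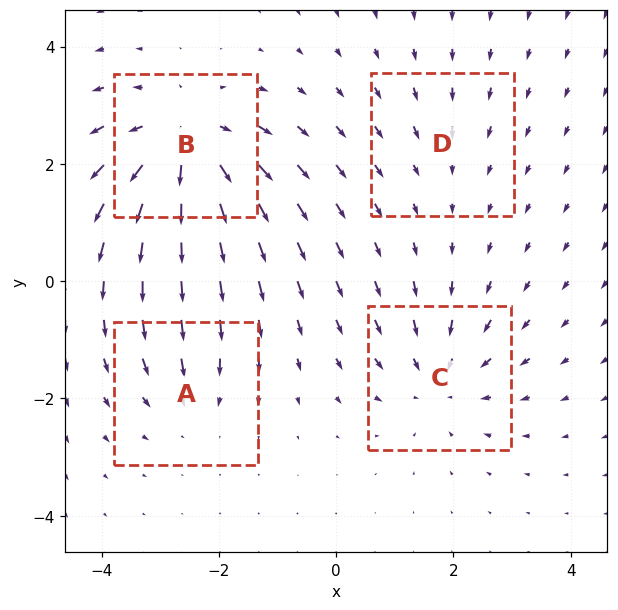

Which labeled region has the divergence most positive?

Divergence at each region's feature centre — A: about -3, B: about +7, C: about -5, D: about -2. Region B is most positive.

B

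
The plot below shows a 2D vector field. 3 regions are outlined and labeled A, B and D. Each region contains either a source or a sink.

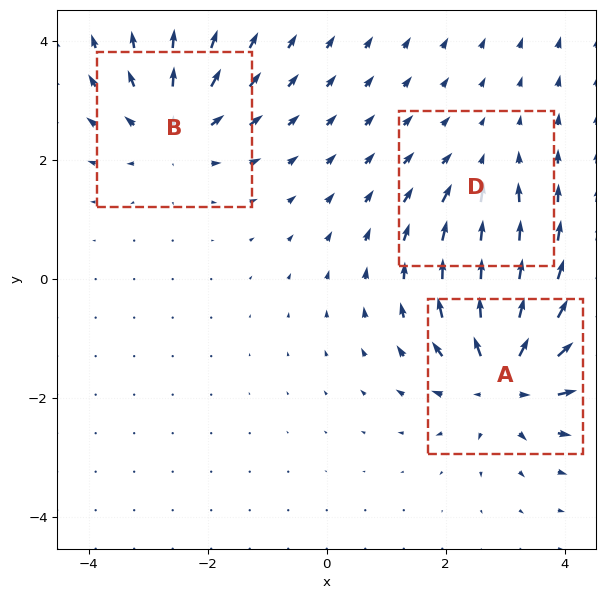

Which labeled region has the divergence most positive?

A

Divergence at each region's feature centre — A: about +6, B: about +4, D: about -2. Region A is most positive.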